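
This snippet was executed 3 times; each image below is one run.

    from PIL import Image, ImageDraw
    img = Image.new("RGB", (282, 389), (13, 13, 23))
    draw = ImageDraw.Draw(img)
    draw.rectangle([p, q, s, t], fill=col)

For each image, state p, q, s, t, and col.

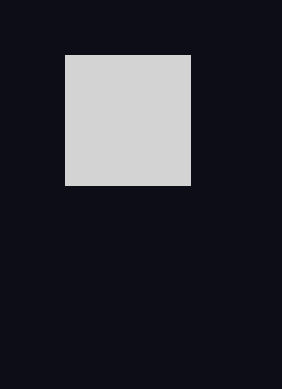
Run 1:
p = 65; q = 55; s = 190; t = 185; col = 'lightgray'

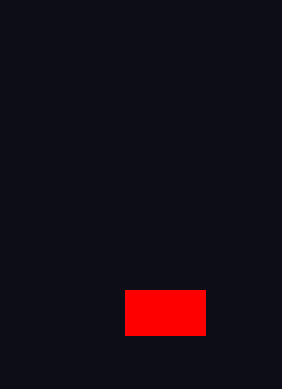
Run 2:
p = 125, q = 290, s = 205, t = 335, col = 'red'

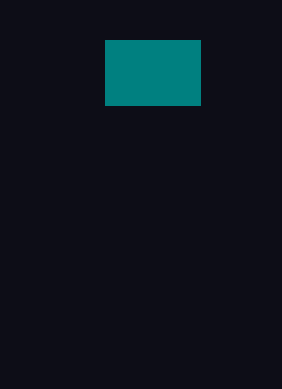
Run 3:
p = 105
q = 40
s = 200
t = 105
col = 'teal'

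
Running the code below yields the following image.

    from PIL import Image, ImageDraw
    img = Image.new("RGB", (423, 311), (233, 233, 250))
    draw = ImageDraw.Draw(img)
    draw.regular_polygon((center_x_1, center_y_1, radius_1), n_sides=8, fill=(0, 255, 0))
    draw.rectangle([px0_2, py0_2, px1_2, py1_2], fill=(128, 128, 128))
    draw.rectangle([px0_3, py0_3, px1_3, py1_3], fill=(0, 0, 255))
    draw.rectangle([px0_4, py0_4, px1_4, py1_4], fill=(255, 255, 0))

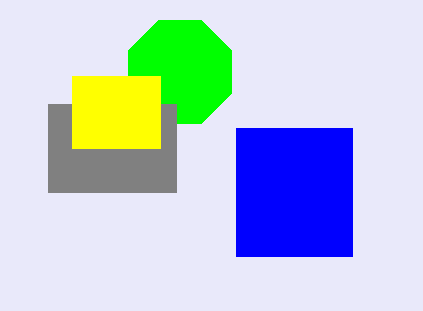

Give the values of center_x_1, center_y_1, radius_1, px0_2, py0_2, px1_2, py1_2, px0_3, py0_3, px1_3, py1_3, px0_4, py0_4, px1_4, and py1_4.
center_x_1 = 180
center_y_1 = 72
radius_1 = 56
px0_2 = 48
py0_2 = 104
px1_2 = 176
py1_2 = 192
px0_3 = 236
py0_3 = 128
px1_3 = 352
py1_3 = 256
px0_4 = 72
py0_4 = 76
px1_4 = 160
py1_4 = 148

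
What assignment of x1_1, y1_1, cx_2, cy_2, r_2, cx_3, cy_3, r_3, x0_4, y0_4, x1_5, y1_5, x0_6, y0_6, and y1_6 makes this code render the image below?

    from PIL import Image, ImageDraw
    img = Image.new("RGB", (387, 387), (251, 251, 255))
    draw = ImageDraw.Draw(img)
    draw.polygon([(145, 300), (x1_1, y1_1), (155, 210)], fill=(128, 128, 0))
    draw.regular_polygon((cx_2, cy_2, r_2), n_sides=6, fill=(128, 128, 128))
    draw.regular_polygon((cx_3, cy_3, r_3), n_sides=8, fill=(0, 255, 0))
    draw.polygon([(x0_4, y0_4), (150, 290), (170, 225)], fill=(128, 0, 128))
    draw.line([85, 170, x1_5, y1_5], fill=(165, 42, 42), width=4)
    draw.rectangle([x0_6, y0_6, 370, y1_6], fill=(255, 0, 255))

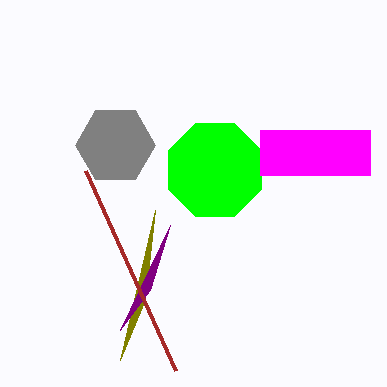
x1_1 = 120, y1_1 = 360, cx_2 = 115, cy_2 = 145, r_2 = 40, cx_3 = 215, cy_3 = 170, r_3 = 50, x0_4 = 120, y0_4 = 330, x1_5 = 175, y1_5 = 370, x0_6 = 260, y0_6 = 130, y1_6 = 175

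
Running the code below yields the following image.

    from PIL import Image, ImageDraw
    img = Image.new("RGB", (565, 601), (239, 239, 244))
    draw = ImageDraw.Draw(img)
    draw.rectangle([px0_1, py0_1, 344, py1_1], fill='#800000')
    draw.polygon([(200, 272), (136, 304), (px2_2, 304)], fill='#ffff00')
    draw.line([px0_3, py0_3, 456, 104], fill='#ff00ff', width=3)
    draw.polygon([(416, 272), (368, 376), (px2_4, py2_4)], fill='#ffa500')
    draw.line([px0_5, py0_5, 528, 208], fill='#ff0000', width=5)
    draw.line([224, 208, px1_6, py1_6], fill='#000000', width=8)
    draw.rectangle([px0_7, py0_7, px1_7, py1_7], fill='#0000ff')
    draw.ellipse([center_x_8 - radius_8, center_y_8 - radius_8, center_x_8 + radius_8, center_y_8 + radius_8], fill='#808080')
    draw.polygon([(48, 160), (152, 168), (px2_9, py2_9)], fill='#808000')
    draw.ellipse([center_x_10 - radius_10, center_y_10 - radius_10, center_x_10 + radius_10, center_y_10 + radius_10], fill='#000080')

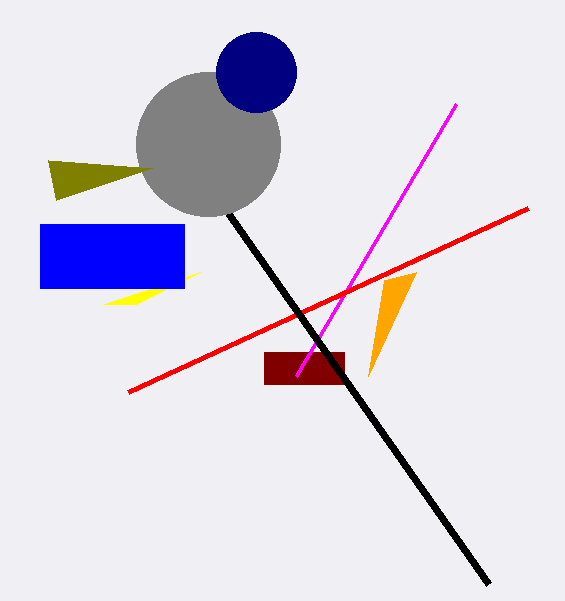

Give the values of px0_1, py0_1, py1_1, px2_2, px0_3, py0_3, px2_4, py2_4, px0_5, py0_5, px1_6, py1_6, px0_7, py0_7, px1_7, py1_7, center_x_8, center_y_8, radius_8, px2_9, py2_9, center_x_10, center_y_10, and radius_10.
px0_1 = 264
py0_1 = 352
py1_1 = 384
px2_2 = 104
px0_3 = 296
py0_3 = 376
px2_4 = 384
py2_4 = 280
px0_5 = 128
py0_5 = 392
px1_6 = 488
py1_6 = 584
px0_7 = 40
py0_7 = 224
px1_7 = 184
py1_7 = 288
center_x_8 = 208
center_y_8 = 144
radius_8 = 72
px2_9 = 56
py2_9 = 200
center_x_10 = 256
center_y_10 = 72
radius_10 = 40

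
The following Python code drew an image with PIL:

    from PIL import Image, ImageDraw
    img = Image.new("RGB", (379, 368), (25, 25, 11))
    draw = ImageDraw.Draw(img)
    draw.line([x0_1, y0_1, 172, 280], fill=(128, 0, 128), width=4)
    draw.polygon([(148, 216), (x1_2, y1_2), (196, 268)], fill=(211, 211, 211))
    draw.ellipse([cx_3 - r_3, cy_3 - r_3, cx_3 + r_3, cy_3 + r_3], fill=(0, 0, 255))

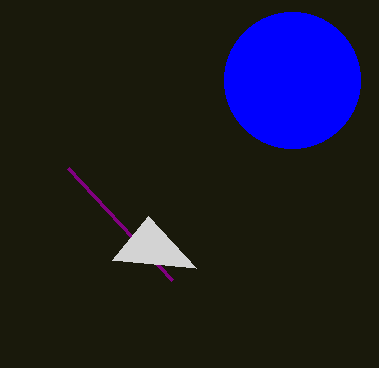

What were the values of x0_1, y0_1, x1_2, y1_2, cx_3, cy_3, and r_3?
x0_1 = 68, y0_1 = 168, x1_2 = 112, y1_2 = 260, cx_3 = 292, cy_3 = 80, r_3 = 68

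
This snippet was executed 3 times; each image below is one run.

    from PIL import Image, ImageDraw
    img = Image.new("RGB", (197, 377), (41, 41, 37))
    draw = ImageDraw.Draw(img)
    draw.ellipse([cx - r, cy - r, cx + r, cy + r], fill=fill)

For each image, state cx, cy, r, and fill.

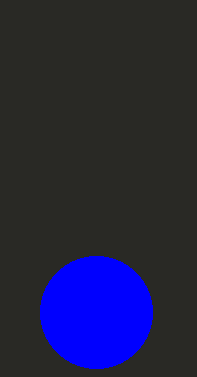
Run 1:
cx = 96; cy = 312; r = 56; fill = 'blue'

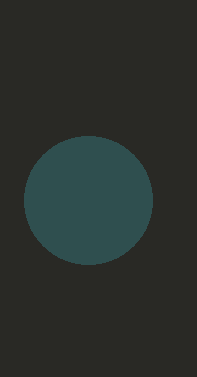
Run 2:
cx = 88; cy = 200; r = 64; fill = 'darkslategray'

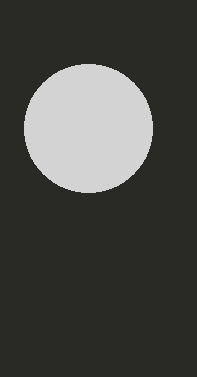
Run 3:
cx = 88
cy = 128
r = 64
fill = 'lightgray'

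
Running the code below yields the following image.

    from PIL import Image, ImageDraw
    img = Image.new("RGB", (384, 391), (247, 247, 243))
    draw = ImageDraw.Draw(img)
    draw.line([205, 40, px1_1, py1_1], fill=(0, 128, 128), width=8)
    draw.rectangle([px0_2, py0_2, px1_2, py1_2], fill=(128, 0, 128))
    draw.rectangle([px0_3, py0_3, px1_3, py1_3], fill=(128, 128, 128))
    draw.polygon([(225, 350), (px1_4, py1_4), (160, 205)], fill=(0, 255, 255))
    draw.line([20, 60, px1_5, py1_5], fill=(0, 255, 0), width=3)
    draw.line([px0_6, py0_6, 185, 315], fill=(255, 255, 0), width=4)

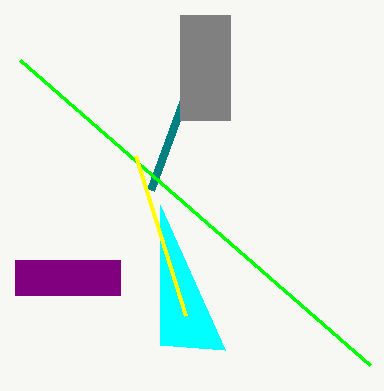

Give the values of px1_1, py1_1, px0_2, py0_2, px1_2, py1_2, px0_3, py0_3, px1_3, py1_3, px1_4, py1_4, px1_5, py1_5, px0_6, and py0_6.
px1_1 = 150
py1_1 = 190
px0_2 = 15
py0_2 = 260
px1_2 = 120
py1_2 = 295
px0_3 = 180
py0_3 = 15
px1_3 = 230
py1_3 = 120
px1_4 = 160
py1_4 = 345
px1_5 = 370
py1_5 = 365
px0_6 = 135
py0_6 = 155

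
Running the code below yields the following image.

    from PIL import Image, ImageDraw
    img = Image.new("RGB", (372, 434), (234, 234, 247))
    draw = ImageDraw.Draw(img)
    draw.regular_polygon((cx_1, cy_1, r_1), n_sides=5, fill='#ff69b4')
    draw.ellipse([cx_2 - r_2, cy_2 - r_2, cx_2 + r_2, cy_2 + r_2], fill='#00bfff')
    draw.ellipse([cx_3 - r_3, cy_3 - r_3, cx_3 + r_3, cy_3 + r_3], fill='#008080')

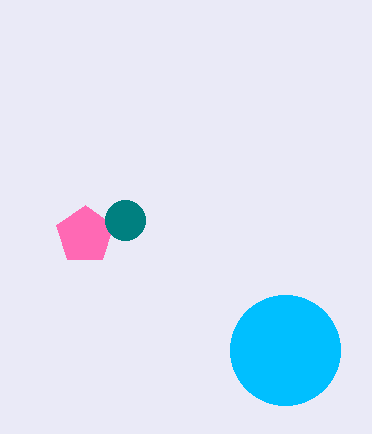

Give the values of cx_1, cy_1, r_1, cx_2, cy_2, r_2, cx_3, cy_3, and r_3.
cx_1 = 85; cy_1 = 235; r_1 = 30; cx_2 = 285; cy_2 = 350; r_2 = 55; cx_3 = 125; cy_3 = 220; r_3 = 20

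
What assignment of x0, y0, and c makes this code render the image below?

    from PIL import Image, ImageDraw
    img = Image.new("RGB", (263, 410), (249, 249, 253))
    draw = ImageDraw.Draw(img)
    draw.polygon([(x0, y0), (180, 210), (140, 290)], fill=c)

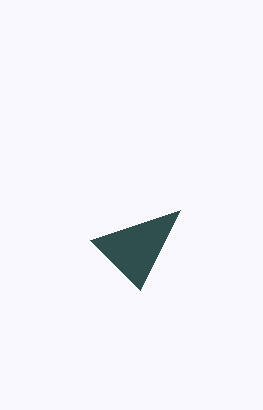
x0 = 90
y0 = 240
c = 'darkslategray'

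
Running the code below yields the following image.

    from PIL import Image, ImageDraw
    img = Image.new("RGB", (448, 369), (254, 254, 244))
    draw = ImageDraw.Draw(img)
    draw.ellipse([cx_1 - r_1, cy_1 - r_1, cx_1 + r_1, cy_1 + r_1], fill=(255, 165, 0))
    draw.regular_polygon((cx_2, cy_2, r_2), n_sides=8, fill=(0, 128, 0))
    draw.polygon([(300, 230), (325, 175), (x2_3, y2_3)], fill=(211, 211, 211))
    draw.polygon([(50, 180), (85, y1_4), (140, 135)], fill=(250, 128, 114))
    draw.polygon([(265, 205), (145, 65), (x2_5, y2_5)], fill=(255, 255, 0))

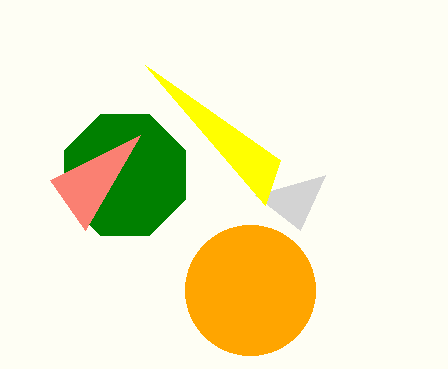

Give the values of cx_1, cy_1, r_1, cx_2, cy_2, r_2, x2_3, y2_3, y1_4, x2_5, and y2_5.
cx_1 = 250, cy_1 = 290, r_1 = 65, cx_2 = 125, cy_2 = 175, r_2 = 65, x2_3 = 255, y2_3 = 195, y1_4 = 230, x2_5 = 280, y2_5 = 160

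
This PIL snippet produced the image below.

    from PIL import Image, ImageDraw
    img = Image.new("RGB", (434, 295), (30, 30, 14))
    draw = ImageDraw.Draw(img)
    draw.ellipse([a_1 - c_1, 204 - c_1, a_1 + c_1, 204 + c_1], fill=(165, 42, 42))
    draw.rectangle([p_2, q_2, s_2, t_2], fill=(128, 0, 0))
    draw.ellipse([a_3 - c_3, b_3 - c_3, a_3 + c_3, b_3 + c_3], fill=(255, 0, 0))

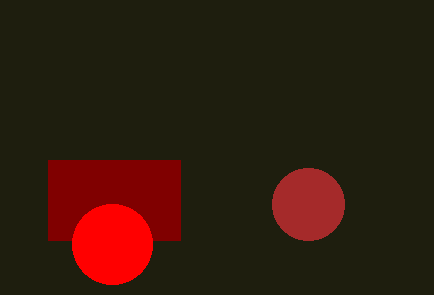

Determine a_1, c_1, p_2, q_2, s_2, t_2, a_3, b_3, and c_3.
a_1 = 308; c_1 = 36; p_2 = 48; q_2 = 160; s_2 = 180; t_2 = 240; a_3 = 112; b_3 = 244; c_3 = 40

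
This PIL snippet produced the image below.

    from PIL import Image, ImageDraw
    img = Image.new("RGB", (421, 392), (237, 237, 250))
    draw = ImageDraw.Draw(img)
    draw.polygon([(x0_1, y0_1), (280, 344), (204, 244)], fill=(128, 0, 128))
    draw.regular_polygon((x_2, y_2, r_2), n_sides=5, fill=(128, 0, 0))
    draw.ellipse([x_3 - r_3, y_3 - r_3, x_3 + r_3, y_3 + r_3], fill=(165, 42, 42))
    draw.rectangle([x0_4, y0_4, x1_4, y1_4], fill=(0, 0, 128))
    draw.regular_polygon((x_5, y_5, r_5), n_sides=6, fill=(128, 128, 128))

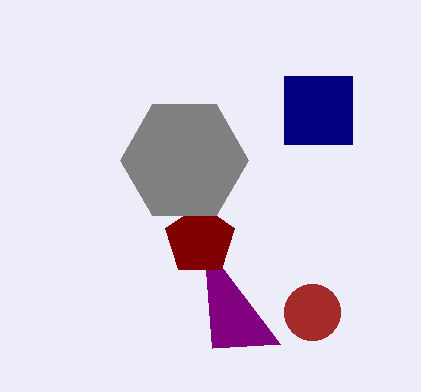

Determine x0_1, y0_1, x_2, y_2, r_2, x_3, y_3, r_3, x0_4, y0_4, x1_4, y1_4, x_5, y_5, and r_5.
x0_1 = 212, y0_1 = 348, x_2 = 200, y_2 = 240, r_2 = 36, x_3 = 312, y_3 = 312, r_3 = 28, x0_4 = 284, y0_4 = 76, x1_4 = 352, y1_4 = 144, x_5 = 184, y_5 = 160, r_5 = 64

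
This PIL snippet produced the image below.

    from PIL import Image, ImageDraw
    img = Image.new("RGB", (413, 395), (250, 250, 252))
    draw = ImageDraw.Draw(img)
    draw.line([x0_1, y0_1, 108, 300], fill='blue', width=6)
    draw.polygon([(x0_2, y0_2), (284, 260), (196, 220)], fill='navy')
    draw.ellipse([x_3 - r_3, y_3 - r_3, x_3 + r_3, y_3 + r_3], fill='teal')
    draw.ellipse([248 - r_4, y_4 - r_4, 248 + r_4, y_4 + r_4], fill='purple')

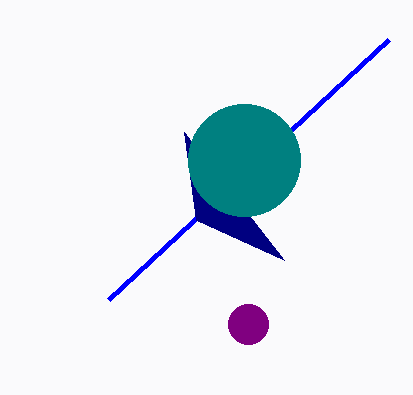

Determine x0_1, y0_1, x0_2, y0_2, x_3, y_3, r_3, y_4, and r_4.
x0_1 = 388, y0_1 = 40, x0_2 = 184, y0_2 = 132, x_3 = 244, y_3 = 160, r_3 = 56, y_4 = 324, r_4 = 20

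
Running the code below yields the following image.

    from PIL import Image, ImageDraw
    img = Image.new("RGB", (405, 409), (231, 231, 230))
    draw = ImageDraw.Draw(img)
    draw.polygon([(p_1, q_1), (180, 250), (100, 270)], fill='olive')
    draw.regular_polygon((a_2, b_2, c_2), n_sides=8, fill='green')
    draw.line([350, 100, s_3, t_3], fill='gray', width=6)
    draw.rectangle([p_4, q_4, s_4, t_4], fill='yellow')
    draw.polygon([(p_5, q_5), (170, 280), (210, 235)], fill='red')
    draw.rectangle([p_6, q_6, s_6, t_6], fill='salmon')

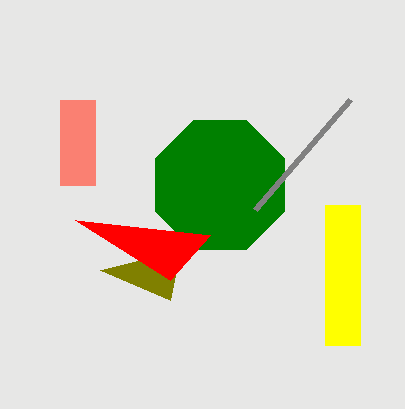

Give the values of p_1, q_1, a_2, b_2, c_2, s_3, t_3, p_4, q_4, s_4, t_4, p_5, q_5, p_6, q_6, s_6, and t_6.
p_1 = 170; q_1 = 300; a_2 = 220; b_2 = 185; c_2 = 70; s_3 = 255; t_3 = 210; p_4 = 325; q_4 = 205; s_4 = 360; t_4 = 345; p_5 = 75; q_5 = 220; p_6 = 60; q_6 = 100; s_6 = 95; t_6 = 185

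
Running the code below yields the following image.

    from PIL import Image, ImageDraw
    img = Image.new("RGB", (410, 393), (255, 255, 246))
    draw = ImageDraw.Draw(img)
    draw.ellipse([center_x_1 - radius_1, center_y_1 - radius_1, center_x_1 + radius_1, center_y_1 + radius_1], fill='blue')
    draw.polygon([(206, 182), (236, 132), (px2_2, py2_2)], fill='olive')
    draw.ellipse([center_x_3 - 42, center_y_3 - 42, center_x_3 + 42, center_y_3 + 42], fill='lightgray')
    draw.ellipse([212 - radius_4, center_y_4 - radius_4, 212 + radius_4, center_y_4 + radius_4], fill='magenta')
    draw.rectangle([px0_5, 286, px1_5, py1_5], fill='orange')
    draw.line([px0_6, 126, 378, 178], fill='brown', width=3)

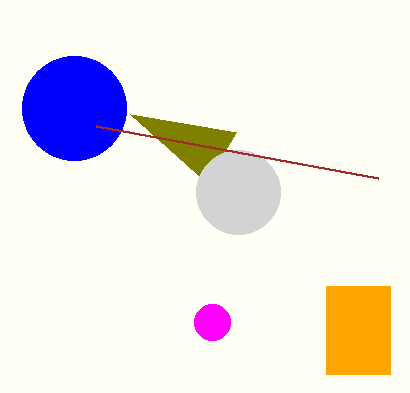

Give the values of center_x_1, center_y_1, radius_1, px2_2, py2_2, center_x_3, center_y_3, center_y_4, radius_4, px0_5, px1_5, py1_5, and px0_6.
center_x_1 = 74, center_y_1 = 108, radius_1 = 52, px2_2 = 130, py2_2 = 114, center_x_3 = 238, center_y_3 = 192, center_y_4 = 322, radius_4 = 18, px0_5 = 326, px1_5 = 390, py1_5 = 374, px0_6 = 96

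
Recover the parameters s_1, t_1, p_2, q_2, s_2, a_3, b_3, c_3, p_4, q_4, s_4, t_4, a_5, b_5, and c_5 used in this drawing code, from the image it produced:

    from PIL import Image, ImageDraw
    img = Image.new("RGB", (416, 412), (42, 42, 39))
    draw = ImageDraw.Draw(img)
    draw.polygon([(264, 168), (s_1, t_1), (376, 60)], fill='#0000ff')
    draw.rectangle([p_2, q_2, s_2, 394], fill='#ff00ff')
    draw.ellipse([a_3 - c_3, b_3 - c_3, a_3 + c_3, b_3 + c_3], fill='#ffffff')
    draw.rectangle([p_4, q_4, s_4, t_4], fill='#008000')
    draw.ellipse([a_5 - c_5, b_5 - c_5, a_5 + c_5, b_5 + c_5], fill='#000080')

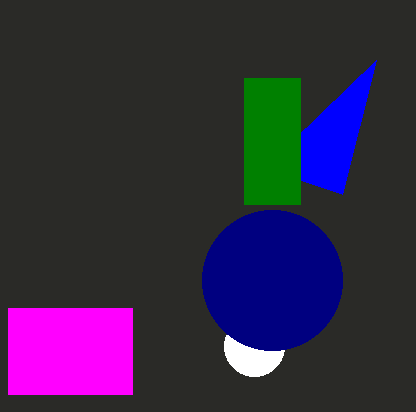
s_1 = 342, t_1 = 194, p_2 = 8, q_2 = 308, s_2 = 132, a_3 = 254, b_3 = 346, c_3 = 30, p_4 = 244, q_4 = 78, s_4 = 300, t_4 = 204, a_5 = 272, b_5 = 280, c_5 = 70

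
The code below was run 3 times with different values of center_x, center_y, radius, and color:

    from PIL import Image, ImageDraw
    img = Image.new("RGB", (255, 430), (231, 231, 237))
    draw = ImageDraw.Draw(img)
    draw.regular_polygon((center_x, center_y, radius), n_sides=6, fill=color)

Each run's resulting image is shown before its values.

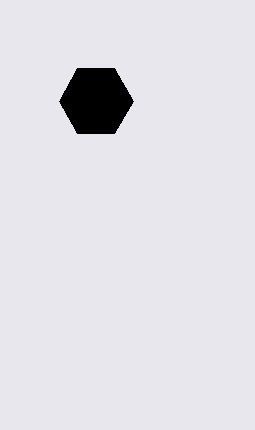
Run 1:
center_x = 96; center_y = 101; radius = 37; color = 'black'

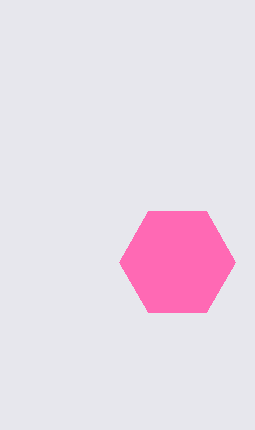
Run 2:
center_x = 177; center_y = 262; radius = 58; color = 'hotpink'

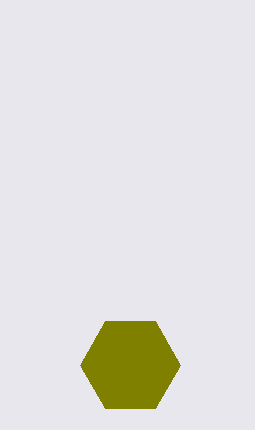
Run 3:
center_x = 130, center_y = 365, radius = 50, color = 'olive'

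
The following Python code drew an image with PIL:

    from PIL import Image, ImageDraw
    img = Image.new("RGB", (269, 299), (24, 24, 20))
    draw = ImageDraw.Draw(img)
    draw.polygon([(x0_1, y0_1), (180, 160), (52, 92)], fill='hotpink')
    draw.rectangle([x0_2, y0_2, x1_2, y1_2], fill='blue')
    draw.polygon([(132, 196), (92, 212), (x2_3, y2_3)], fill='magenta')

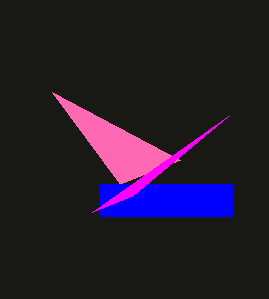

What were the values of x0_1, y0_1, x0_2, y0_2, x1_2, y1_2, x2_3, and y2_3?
x0_1 = 120, y0_1 = 184, x0_2 = 100, y0_2 = 184, x1_2 = 232, y1_2 = 216, x2_3 = 228, y2_3 = 116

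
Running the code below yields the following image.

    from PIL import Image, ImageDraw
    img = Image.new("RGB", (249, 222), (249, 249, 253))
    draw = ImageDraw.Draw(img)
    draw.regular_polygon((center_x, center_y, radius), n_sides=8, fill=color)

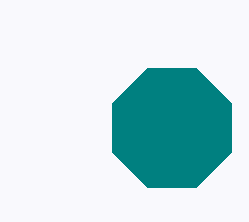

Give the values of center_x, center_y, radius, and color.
center_x = 172, center_y = 128, radius = 64, color = 'teal'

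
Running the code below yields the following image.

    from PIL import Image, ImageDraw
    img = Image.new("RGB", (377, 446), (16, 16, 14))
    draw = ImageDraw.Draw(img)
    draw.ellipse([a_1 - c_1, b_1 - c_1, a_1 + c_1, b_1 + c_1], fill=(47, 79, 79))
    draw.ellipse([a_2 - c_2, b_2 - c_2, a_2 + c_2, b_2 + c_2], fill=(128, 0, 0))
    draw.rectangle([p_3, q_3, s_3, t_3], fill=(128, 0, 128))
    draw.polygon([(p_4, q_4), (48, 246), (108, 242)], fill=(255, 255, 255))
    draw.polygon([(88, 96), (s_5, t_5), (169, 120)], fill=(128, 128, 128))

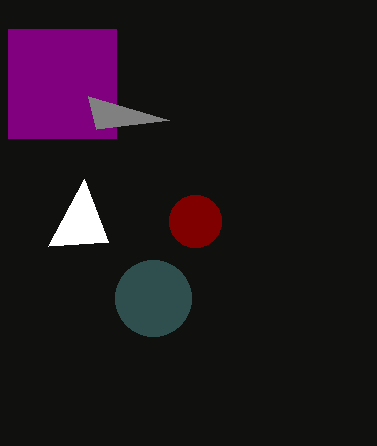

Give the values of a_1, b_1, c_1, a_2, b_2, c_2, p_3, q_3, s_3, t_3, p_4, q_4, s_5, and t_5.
a_1 = 153, b_1 = 298, c_1 = 38, a_2 = 195, b_2 = 221, c_2 = 26, p_3 = 8, q_3 = 29, s_3 = 116, t_3 = 138, p_4 = 84, q_4 = 179, s_5 = 96, t_5 = 129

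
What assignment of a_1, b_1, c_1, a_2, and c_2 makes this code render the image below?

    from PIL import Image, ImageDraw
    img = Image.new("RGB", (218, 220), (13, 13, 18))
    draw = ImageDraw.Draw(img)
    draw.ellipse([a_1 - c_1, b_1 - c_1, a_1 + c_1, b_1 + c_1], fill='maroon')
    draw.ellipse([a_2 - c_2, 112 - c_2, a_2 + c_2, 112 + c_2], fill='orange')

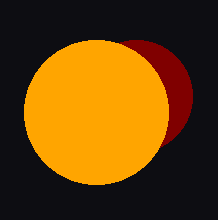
a_1 = 136, b_1 = 96, c_1 = 56, a_2 = 96, c_2 = 72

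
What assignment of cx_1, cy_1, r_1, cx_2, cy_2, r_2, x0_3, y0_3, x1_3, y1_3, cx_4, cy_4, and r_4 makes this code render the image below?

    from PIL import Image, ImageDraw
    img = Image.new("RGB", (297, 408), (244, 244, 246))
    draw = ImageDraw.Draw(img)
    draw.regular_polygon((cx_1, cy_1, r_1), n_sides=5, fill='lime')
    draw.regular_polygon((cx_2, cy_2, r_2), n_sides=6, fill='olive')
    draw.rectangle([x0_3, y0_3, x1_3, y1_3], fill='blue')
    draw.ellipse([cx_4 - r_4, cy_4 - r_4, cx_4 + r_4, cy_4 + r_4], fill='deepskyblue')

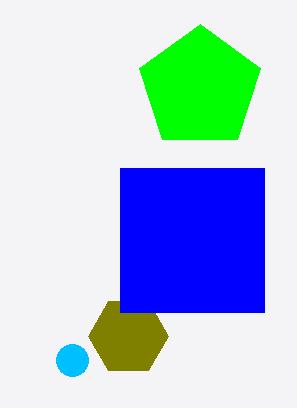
cx_1 = 200, cy_1 = 88, r_1 = 64, cx_2 = 128, cy_2 = 336, r_2 = 40, x0_3 = 120, y0_3 = 168, x1_3 = 264, y1_3 = 312, cx_4 = 72, cy_4 = 360, r_4 = 16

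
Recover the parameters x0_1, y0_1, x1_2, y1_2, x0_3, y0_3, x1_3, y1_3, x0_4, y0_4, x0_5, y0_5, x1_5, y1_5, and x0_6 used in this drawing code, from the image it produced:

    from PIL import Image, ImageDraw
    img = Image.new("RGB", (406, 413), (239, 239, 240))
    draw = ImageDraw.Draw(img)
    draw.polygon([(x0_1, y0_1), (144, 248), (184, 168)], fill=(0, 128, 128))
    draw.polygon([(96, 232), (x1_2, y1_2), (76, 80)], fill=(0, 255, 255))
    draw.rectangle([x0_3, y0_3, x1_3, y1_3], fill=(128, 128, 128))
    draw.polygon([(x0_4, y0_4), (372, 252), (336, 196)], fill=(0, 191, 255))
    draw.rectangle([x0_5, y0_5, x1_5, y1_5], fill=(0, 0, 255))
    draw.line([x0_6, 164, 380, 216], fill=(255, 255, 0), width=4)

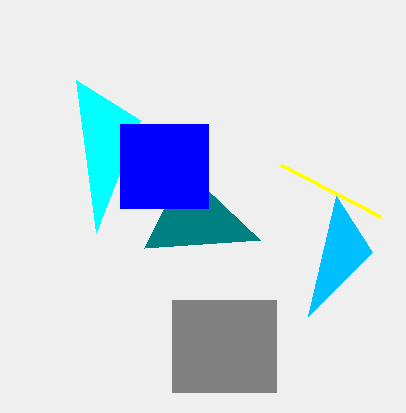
x0_1 = 260; y0_1 = 240; x1_2 = 140; y1_2 = 120; x0_3 = 172; y0_3 = 300; x1_3 = 276; y1_3 = 392; x0_4 = 308; y0_4 = 316; x0_5 = 120; y0_5 = 124; x1_5 = 208; y1_5 = 208; x0_6 = 280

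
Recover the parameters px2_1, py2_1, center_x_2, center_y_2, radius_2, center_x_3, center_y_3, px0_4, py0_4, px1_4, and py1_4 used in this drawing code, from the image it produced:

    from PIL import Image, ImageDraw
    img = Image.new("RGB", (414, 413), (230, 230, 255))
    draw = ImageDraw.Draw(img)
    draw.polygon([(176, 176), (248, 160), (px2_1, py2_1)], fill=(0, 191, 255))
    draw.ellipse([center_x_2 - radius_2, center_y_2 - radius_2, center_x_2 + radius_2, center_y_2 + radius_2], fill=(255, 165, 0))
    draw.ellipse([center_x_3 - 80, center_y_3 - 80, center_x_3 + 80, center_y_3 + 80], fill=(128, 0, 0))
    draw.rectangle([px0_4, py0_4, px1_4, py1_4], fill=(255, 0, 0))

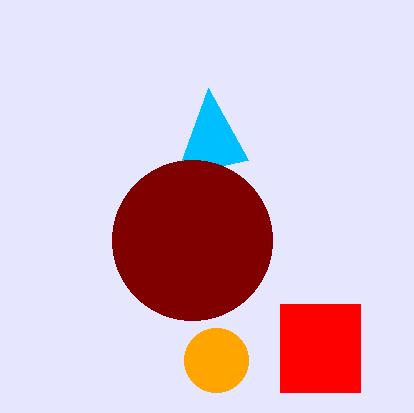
px2_1 = 208
py2_1 = 88
center_x_2 = 216
center_y_2 = 360
radius_2 = 32
center_x_3 = 192
center_y_3 = 240
px0_4 = 280
py0_4 = 304
px1_4 = 360
py1_4 = 392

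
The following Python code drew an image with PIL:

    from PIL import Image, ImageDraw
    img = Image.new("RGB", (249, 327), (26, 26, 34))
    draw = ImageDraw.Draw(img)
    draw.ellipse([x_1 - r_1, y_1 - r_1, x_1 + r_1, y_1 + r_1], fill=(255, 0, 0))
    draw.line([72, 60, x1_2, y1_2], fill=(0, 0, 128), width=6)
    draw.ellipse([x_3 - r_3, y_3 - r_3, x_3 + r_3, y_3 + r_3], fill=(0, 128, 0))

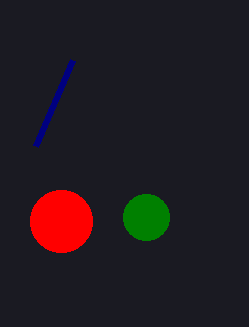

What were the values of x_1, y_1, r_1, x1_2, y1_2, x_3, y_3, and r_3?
x_1 = 61, y_1 = 221, r_1 = 31, x1_2 = 35, y1_2 = 146, x_3 = 146, y_3 = 217, r_3 = 23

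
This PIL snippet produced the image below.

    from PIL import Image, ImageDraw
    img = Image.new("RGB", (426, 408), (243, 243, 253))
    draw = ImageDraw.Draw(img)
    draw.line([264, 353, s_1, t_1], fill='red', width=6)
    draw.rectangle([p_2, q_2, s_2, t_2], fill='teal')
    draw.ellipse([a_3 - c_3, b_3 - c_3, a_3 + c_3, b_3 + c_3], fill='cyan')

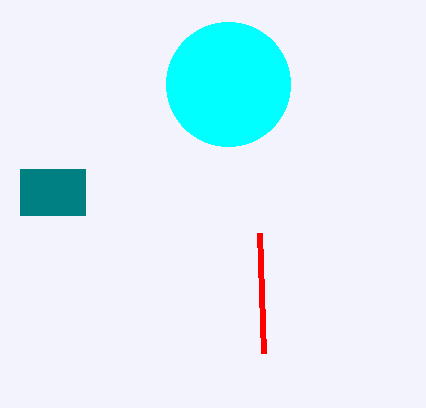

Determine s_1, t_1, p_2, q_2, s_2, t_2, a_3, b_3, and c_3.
s_1 = 260; t_1 = 233; p_2 = 20; q_2 = 169; s_2 = 85; t_2 = 215; a_3 = 228; b_3 = 84; c_3 = 62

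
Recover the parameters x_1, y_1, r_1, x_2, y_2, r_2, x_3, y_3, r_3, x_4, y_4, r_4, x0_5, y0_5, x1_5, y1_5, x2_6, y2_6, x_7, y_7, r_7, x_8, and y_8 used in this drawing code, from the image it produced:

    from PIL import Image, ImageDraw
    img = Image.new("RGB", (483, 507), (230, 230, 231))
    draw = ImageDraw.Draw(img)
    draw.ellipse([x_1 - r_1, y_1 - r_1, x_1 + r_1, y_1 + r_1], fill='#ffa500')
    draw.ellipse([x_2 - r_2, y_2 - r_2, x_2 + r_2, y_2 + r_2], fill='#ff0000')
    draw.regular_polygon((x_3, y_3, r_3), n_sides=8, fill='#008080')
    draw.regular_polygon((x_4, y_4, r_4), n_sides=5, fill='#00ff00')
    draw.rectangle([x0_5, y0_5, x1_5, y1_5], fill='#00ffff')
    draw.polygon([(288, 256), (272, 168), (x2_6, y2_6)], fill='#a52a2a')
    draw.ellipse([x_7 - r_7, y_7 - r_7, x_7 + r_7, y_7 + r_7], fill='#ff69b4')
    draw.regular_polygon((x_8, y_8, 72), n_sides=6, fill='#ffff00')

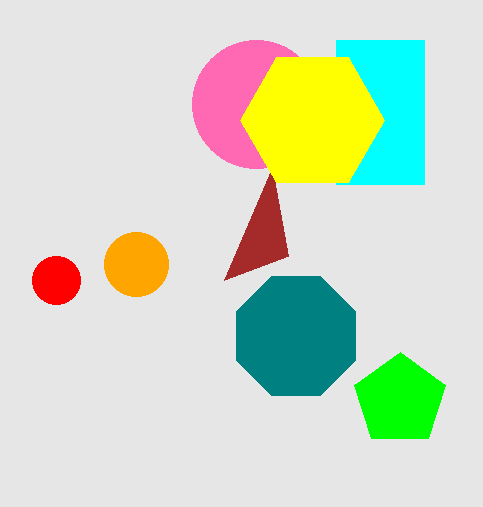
x_1 = 136
y_1 = 264
r_1 = 32
x_2 = 56
y_2 = 280
r_2 = 24
x_3 = 296
y_3 = 336
r_3 = 64
x_4 = 400
y_4 = 400
r_4 = 48
x0_5 = 336
y0_5 = 40
x1_5 = 424
y1_5 = 184
x2_6 = 224
y2_6 = 280
x_7 = 256
y_7 = 104
r_7 = 64
x_8 = 312
y_8 = 120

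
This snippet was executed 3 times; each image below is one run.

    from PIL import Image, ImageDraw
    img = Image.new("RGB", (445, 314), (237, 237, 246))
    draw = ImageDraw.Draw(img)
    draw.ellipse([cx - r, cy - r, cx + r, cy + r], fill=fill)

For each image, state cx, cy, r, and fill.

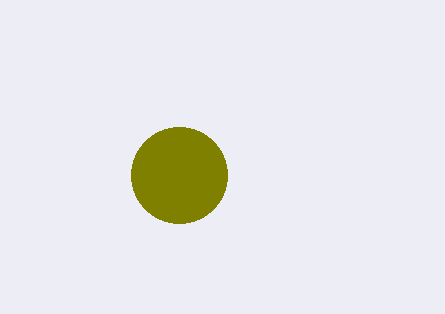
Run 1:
cx = 179, cy = 175, r = 48, fill = 'olive'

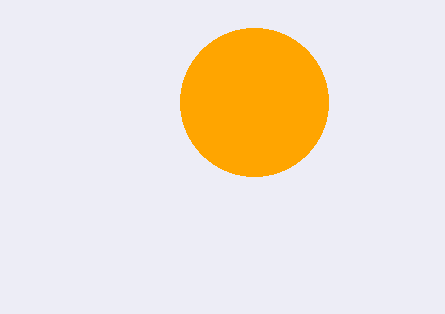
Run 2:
cx = 254; cy = 102; r = 74; fill = 'orange'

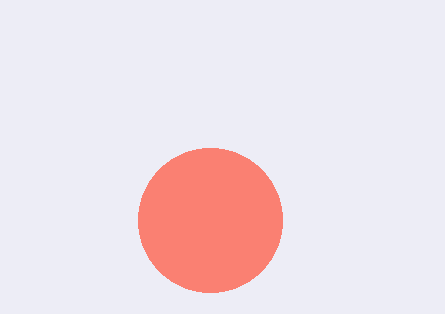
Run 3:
cx = 210, cy = 220, r = 72, fill = 'salmon'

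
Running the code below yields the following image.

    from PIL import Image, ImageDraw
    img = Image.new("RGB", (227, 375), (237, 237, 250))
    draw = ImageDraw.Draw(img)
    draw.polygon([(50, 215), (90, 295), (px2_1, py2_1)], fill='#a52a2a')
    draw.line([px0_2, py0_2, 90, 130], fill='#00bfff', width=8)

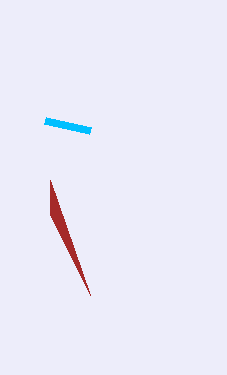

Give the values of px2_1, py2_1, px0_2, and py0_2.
px2_1 = 50
py2_1 = 180
px0_2 = 45
py0_2 = 120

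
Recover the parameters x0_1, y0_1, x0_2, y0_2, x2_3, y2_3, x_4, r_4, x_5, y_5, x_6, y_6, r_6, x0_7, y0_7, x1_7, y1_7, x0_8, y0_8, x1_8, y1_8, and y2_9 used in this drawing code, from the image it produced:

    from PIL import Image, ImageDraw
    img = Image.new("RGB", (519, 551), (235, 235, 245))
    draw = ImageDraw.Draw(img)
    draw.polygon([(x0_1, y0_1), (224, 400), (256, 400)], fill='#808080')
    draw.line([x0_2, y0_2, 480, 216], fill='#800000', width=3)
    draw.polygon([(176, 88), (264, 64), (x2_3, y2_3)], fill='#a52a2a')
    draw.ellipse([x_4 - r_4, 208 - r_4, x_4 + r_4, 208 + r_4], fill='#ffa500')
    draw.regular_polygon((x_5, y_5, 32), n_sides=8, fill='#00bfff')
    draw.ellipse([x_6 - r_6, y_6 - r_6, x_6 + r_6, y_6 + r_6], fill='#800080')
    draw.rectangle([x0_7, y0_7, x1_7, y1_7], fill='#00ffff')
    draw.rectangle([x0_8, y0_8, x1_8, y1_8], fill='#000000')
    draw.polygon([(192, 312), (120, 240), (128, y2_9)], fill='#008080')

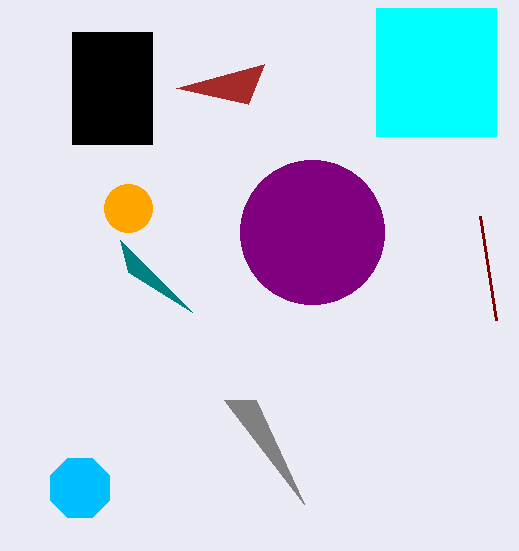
x0_1 = 304
y0_1 = 504
x0_2 = 496
y0_2 = 320
x2_3 = 248
y2_3 = 104
x_4 = 128
r_4 = 24
x_5 = 80
y_5 = 488
x_6 = 312
y_6 = 232
r_6 = 72
x0_7 = 376
y0_7 = 8
x1_7 = 496
y1_7 = 136
x0_8 = 72
y0_8 = 32
x1_8 = 152
y1_8 = 144
y2_9 = 272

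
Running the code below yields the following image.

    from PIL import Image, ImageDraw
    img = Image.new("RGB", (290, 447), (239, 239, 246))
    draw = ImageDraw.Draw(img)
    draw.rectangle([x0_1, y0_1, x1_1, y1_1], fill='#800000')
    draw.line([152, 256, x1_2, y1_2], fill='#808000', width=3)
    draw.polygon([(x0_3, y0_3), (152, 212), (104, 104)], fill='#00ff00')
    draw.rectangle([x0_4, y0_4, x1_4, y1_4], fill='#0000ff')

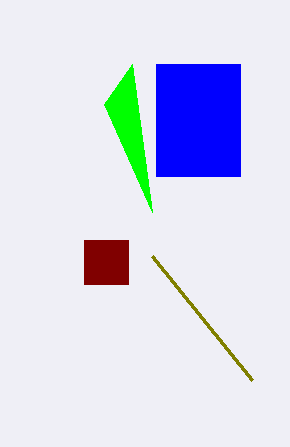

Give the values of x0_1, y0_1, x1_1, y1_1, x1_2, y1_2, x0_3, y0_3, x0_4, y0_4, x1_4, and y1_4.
x0_1 = 84, y0_1 = 240, x1_1 = 128, y1_1 = 284, x1_2 = 252, y1_2 = 380, x0_3 = 132, y0_3 = 64, x0_4 = 156, y0_4 = 64, x1_4 = 240, y1_4 = 176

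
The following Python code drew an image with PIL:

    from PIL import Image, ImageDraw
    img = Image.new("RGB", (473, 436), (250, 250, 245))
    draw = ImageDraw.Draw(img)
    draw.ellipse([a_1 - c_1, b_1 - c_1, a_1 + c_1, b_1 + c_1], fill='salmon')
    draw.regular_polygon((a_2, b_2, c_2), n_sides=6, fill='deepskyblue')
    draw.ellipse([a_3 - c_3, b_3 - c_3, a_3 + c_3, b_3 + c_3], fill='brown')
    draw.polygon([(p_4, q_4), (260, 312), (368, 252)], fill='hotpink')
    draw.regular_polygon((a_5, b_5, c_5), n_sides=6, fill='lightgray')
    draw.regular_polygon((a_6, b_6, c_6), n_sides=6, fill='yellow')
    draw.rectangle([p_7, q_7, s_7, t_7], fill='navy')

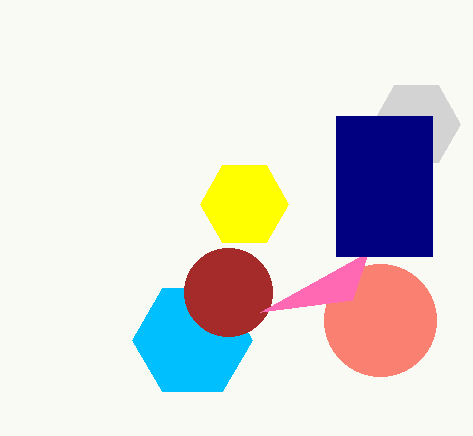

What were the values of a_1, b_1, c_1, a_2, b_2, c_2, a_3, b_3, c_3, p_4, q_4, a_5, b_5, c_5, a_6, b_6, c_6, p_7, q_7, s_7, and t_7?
a_1 = 380; b_1 = 320; c_1 = 56; a_2 = 192; b_2 = 340; c_2 = 60; a_3 = 228; b_3 = 292; c_3 = 44; p_4 = 352; q_4 = 300; a_5 = 416; b_5 = 124; c_5 = 44; a_6 = 244; b_6 = 204; c_6 = 44; p_7 = 336; q_7 = 116; s_7 = 432; t_7 = 256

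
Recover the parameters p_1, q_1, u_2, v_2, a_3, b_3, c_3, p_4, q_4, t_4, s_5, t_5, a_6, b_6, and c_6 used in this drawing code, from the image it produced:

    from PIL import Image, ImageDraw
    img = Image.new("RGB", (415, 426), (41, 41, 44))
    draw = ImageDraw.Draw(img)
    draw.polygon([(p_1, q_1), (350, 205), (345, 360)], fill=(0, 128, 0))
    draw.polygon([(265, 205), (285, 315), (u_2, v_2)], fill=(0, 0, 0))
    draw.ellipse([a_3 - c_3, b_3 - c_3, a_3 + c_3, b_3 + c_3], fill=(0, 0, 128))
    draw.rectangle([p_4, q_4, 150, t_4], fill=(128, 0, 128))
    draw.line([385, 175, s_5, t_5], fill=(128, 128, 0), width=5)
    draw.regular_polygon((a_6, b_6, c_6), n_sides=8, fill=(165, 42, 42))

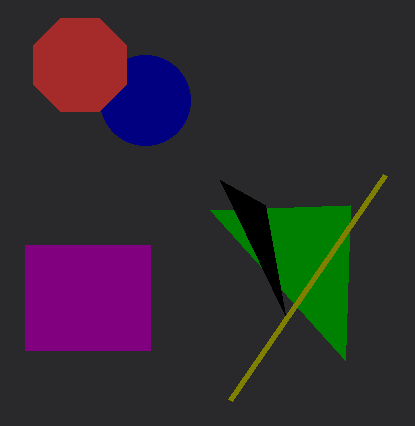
p_1 = 210; q_1 = 210; u_2 = 220; v_2 = 180; a_3 = 145; b_3 = 100; c_3 = 45; p_4 = 25; q_4 = 245; t_4 = 350; s_5 = 230; t_5 = 400; a_6 = 80; b_6 = 65; c_6 = 50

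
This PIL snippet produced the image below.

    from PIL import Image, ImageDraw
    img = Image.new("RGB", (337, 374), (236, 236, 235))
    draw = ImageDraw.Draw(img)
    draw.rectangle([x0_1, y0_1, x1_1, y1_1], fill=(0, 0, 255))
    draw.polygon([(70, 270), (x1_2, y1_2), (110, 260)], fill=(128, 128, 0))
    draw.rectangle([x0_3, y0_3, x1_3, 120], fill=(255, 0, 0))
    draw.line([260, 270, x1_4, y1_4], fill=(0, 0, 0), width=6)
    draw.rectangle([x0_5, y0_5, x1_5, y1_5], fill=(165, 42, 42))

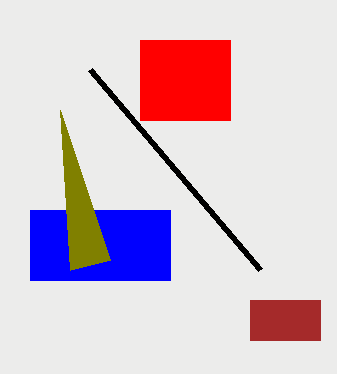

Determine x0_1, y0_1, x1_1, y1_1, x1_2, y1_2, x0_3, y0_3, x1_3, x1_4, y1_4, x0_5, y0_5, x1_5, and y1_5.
x0_1 = 30
y0_1 = 210
x1_1 = 170
y1_1 = 280
x1_2 = 60
y1_2 = 110
x0_3 = 140
y0_3 = 40
x1_3 = 230
x1_4 = 90
y1_4 = 70
x0_5 = 250
y0_5 = 300
x1_5 = 320
y1_5 = 340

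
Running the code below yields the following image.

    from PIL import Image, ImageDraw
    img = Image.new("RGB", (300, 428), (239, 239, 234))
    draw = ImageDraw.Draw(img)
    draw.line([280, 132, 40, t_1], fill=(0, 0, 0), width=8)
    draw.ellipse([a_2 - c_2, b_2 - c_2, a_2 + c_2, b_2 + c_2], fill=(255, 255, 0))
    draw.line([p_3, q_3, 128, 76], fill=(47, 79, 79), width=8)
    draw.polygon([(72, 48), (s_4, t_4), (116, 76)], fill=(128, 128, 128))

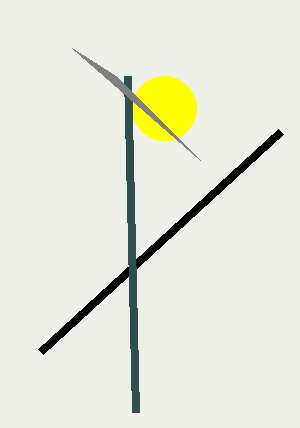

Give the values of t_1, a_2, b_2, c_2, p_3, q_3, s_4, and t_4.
t_1 = 352; a_2 = 164; b_2 = 108; c_2 = 32; p_3 = 136; q_3 = 412; s_4 = 200; t_4 = 160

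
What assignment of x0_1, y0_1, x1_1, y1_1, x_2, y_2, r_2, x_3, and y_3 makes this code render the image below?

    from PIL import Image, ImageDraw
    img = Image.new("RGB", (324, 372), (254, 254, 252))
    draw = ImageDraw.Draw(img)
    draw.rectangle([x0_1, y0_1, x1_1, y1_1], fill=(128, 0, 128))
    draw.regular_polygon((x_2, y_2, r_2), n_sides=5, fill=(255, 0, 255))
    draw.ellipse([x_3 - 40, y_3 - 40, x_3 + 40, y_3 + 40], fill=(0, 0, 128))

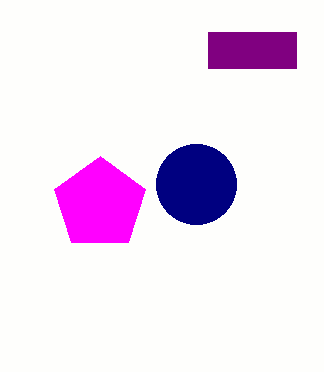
x0_1 = 208
y0_1 = 32
x1_1 = 296
y1_1 = 68
x_2 = 100
y_2 = 204
r_2 = 48
x_3 = 196
y_3 = 184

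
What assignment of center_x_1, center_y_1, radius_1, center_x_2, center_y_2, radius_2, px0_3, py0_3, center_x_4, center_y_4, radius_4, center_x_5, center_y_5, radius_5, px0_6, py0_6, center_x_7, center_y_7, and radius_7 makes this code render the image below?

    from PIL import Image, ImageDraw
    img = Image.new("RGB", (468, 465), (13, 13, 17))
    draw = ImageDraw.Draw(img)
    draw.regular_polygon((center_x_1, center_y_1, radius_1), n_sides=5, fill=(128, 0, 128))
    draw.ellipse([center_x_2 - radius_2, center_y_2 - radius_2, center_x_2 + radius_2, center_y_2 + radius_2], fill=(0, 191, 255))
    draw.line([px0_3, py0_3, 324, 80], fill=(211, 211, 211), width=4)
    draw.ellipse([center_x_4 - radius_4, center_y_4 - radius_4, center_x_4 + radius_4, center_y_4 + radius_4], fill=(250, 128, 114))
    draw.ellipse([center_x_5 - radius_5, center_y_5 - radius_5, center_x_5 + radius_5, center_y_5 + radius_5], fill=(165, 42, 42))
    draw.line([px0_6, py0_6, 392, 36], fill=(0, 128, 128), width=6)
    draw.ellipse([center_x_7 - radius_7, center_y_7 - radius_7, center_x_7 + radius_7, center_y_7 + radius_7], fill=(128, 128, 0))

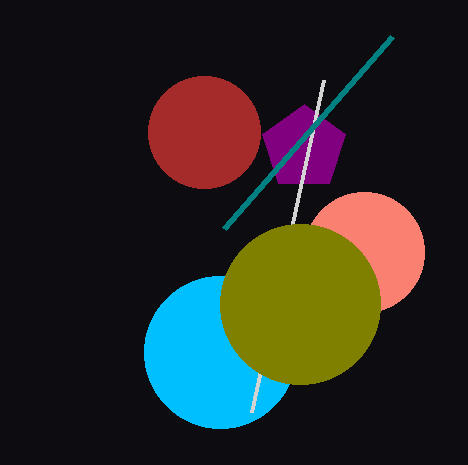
center_x_1 = 304
center_y_1 = 148
radius_1 = 44
center_x_2 = 220
center_y_2 = 352
radius_2 = 76
px0_3 = 252
py0_3 = 412
center_x_4 = 364
center_y_4 = 252
radius_4 = 60
center_x_5 = 204
center_y_5 = 132
radius_5 = 56
px0_6 = 224
py0_6 = 228
center_x_7 = 300
center_y_7 = 304
radius_7 = 80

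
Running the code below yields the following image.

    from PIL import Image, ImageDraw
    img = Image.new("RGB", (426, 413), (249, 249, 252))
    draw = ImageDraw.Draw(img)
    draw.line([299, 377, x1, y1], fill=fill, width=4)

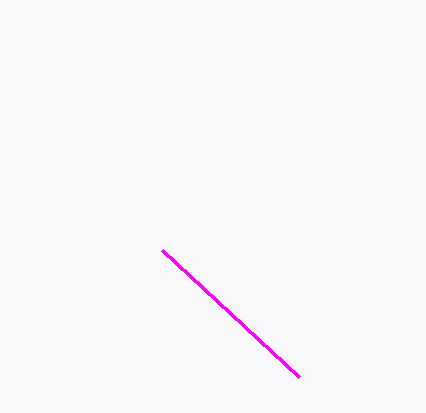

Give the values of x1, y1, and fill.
x1 = 162; y1 = 250; fill = 'magenta'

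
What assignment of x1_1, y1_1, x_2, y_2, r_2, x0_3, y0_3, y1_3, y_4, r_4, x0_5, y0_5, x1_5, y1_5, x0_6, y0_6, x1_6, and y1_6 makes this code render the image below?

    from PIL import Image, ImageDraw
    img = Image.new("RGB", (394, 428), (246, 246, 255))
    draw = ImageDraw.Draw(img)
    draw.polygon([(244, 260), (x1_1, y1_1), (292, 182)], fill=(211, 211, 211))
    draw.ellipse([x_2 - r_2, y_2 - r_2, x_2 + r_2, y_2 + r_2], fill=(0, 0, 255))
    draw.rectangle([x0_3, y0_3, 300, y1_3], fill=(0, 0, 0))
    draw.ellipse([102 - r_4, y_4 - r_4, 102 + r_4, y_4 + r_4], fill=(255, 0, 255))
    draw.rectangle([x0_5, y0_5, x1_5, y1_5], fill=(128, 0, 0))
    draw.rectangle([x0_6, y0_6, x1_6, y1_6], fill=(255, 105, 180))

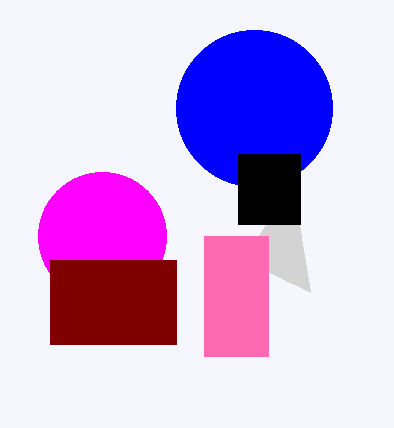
x1_1 = 310, y1_1 = 292, x_2 = 254, y_2 = 108, r_2 = 78, x0_3 = 238, y0_3 = 154, y1_3 = 224, y_4 = 236, r_4 = 64, x0_5 = 50, y0_5 = 260, x1_5 = 176, y1_5 = 344, x0_6 = 204, y0_6 = 236, x1_6 = 268, y1_6 = 356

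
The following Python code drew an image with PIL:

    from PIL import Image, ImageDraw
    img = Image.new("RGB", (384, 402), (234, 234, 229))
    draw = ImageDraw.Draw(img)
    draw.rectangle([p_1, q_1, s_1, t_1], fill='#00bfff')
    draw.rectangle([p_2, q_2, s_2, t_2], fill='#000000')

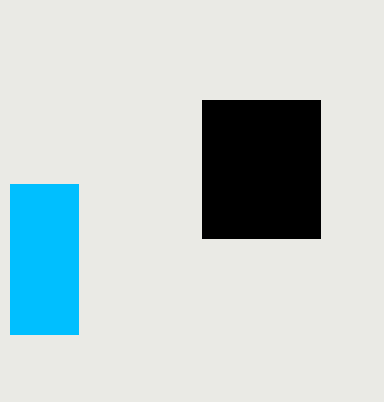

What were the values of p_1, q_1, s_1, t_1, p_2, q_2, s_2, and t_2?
p_1 = 10
q_1 = 184
s_1 = 78
t_1 = 334
p_2 = 202
q_2 = 100
s_2 = 320
t_2 = 238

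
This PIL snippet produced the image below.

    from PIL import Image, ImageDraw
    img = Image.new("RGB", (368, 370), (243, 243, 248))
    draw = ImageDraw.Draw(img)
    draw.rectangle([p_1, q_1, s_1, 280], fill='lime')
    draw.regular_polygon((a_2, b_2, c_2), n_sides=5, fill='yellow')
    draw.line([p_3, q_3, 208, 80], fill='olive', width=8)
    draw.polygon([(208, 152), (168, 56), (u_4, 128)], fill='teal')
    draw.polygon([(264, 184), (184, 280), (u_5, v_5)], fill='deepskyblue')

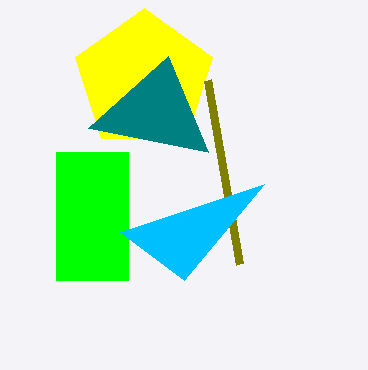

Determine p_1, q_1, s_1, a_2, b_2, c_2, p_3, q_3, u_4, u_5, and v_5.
p_1 = 56
q_1 = 152
s_1 = 128
a_2 = 144
b_2 = 80
c_2 = 72
p_3 = 240
q_3 = 264
u_4 = 88
u_5 = 120
v_5 = 232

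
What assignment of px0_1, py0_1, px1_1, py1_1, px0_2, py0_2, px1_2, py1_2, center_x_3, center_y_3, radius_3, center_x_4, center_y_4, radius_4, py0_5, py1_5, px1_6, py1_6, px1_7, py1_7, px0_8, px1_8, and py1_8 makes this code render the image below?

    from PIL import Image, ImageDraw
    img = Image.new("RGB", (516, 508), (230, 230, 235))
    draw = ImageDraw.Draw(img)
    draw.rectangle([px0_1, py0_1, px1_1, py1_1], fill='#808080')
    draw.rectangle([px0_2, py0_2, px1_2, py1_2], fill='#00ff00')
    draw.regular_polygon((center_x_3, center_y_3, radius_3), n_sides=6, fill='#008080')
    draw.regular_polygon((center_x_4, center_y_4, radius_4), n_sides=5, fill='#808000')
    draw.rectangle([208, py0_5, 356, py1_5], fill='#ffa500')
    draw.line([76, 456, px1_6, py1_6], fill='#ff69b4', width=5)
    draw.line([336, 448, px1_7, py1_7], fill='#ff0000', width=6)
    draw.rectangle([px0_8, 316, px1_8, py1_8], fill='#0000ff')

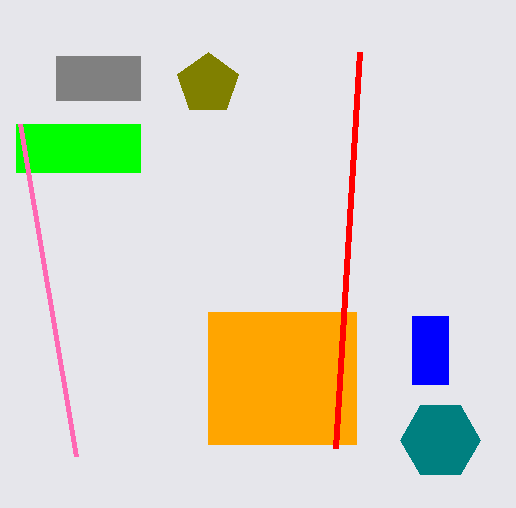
px0_1 = 56; py0_1 = 56; px1_1 = 140; py1_1 = 100; px0_2 = 16; py0_2 = 124; px1_2 = 140; py1_2 = 172; center_x_3 = 440; center_y_3 = 440; radius_3 = 40; center_x_4 = 208; center_y_4 = 84; radius_4 = 32; py0_5 = 312; py1_5 = 444; px1_6 = 20; py1_6 = 124; px1_7 = 360; py1_7 = 52; px0_8 = 412; px1_8 = 448; py1_8 = 384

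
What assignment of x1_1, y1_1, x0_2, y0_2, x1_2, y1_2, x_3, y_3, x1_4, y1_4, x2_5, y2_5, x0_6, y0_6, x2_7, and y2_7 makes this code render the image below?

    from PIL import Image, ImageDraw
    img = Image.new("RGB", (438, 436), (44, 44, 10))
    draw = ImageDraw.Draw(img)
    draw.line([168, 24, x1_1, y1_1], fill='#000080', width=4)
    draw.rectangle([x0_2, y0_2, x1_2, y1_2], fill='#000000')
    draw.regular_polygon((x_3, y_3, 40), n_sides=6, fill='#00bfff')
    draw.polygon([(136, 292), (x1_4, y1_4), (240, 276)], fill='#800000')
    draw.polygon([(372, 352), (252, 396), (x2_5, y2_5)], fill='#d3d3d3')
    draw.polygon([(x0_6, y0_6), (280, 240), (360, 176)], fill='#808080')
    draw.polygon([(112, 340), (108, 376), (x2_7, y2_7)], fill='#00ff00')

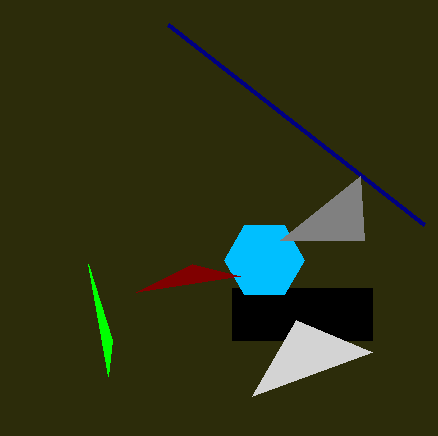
x1_1 = 424, y1_1 = 224, x0_2 = 232, y0_2 = 288, x1_2 = 372, y1_2 = 340, x_3 = 264, y_3 = 260, x1_4 = 192, y1_4 = 264, x2_5 = 296, y2_5 = 320, x0_6 = 364, y0_6 = 240, x2_7 = 88, y2_7 = 264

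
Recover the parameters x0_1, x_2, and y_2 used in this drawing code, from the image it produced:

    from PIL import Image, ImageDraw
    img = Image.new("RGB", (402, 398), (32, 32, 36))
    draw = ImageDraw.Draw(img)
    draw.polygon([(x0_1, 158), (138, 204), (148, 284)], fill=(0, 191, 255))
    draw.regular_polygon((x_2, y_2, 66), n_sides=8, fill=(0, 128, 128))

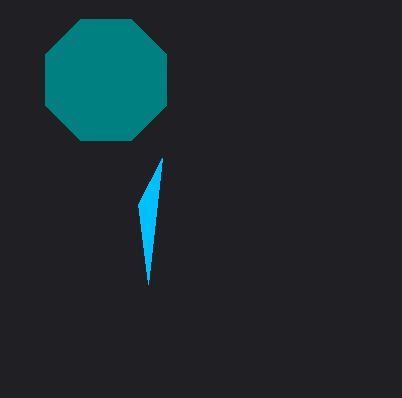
x0_1 = 162, x_2 = 106, y_2 = 80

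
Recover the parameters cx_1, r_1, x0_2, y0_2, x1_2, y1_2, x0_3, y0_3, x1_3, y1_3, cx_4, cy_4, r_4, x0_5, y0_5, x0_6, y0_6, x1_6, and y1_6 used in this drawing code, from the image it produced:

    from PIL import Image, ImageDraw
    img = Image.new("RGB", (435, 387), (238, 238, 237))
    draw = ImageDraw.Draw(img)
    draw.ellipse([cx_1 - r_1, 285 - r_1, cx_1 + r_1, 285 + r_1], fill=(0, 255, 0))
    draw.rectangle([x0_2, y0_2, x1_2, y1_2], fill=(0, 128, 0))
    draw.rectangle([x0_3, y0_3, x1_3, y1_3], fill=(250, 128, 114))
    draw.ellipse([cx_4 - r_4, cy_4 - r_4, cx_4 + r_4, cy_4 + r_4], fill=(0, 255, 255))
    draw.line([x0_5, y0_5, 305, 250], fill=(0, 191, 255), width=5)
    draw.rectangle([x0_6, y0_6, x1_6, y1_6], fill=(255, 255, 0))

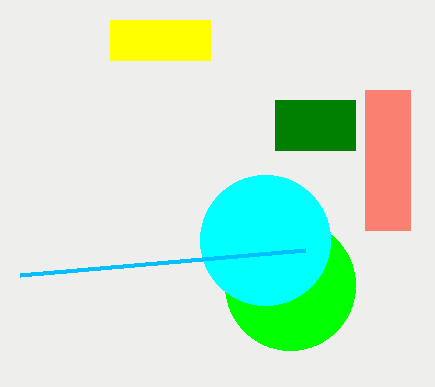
cx_1 = 290
r_1 = 65
x0_2 = 275
y0_2 = 100
x1_2 = 355
y1_2 = 150
x0_3 = 365
y0_3 = 90
x1_3 = 410
y1_3 = 230
cx_4 = 265
cy_4 = 240
r_4 = 65
x0_5 = 20
y0_5 = 275
x0_6 = 110
y0_6 = 20
x1_6 = 210
y1_6 = 60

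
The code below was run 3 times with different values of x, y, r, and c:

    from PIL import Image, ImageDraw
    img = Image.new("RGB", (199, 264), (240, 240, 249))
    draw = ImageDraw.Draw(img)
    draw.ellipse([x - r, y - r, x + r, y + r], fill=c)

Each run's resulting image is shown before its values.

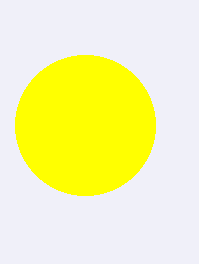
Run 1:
x = 85; y = 125; r = 70; c = 'yellow'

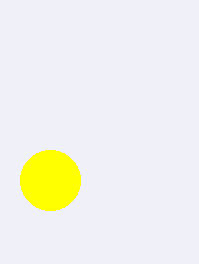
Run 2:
x = 50, y = 180, r = 30, c = 'yellow'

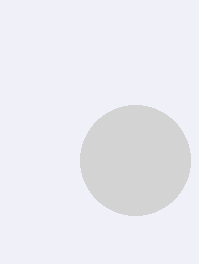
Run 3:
x = 135, y = 160, r = 55, c = 'lightgray'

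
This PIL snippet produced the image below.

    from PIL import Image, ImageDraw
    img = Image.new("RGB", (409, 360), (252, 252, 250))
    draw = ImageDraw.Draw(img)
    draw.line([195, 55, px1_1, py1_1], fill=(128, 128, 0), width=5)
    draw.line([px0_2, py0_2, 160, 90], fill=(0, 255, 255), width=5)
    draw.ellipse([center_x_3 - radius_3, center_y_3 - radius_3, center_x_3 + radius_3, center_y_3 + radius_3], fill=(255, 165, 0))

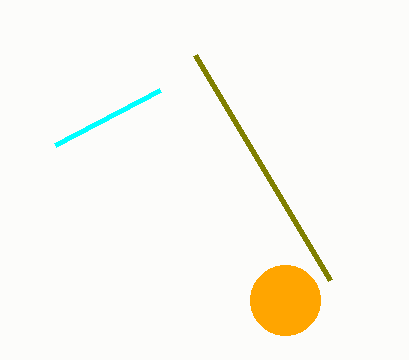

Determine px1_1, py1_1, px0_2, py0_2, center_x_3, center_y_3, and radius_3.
px1_1 = 330
py1_1 = 280
px0_2 = 55
py0_2 = 145
center_x_3 = 285
center_y_3 = 300
radius_3 = 35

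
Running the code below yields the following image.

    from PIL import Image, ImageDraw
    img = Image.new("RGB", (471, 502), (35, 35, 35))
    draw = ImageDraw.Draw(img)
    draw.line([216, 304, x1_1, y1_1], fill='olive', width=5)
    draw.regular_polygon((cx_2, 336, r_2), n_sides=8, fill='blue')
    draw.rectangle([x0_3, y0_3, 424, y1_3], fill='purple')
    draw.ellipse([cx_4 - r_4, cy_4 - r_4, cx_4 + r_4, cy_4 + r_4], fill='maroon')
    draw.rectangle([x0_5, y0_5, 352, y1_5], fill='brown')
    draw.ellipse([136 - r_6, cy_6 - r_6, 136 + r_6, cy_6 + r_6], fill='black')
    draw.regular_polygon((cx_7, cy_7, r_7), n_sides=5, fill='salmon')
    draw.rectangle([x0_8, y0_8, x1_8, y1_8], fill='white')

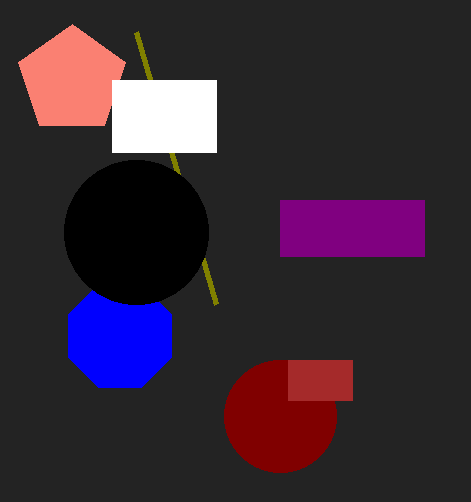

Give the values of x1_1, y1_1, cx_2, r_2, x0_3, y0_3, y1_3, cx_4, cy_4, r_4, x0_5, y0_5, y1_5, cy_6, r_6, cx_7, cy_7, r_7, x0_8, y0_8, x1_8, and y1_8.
x1_1 = 136
y1_1 = 32
cx_2 = 120
r_2 = 56
x0_3 = 280
y0_3 = 200
y1_3 = 256
cx_4 = 280
cy_4 = 416
r_4 = 56
x0_5 = 288
y0_5 = 360
y1_5 = 400
cy_6 = 232
r_6 = 72
cx_7 = 72
cy_7 = 80
r_7 = 56
x0_8 = 112
y0_8 = 80
x1_8 = 216
y1_8 = 152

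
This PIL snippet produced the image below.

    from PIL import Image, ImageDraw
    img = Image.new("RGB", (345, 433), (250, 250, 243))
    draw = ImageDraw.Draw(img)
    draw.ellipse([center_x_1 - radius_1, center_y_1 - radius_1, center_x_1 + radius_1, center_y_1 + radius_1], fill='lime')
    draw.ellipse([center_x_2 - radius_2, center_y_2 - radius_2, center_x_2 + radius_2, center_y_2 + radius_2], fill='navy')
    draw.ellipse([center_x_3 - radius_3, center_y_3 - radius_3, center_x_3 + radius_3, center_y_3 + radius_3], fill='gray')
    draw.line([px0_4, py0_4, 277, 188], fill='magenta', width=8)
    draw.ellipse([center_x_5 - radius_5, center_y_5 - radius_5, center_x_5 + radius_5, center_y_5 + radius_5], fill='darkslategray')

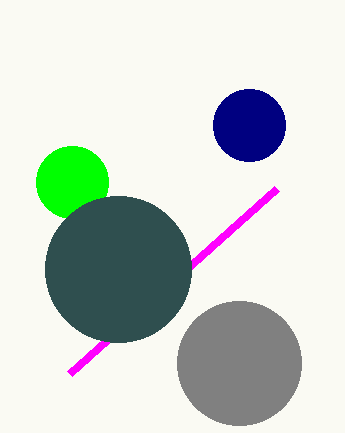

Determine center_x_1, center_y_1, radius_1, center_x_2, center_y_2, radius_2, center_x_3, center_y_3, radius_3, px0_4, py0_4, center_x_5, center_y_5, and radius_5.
center_x_1 = 72; center_y_1 = 182; radius_1 = 36; center_x_2 = 249; center_y_2 = 125; radius_2 = 36; center_x_3 = 239; center_y_3 = 363; radius_3 = 62; px0_4 = 70; py0_4 = 373; center_x_5 = 118; center_y_5 = 269; radius_5 = 73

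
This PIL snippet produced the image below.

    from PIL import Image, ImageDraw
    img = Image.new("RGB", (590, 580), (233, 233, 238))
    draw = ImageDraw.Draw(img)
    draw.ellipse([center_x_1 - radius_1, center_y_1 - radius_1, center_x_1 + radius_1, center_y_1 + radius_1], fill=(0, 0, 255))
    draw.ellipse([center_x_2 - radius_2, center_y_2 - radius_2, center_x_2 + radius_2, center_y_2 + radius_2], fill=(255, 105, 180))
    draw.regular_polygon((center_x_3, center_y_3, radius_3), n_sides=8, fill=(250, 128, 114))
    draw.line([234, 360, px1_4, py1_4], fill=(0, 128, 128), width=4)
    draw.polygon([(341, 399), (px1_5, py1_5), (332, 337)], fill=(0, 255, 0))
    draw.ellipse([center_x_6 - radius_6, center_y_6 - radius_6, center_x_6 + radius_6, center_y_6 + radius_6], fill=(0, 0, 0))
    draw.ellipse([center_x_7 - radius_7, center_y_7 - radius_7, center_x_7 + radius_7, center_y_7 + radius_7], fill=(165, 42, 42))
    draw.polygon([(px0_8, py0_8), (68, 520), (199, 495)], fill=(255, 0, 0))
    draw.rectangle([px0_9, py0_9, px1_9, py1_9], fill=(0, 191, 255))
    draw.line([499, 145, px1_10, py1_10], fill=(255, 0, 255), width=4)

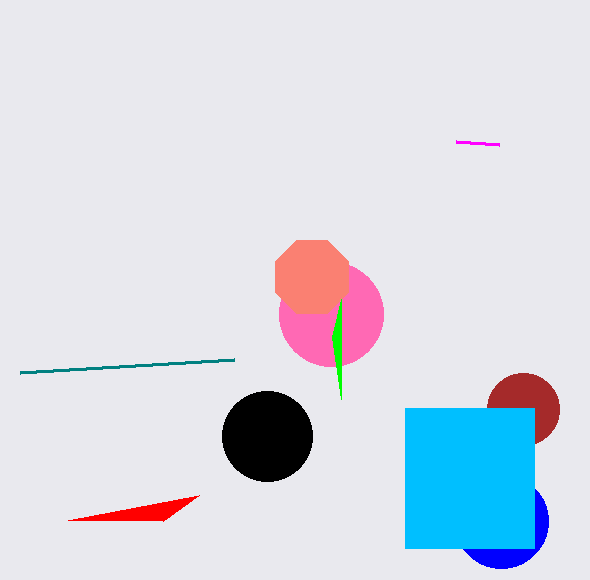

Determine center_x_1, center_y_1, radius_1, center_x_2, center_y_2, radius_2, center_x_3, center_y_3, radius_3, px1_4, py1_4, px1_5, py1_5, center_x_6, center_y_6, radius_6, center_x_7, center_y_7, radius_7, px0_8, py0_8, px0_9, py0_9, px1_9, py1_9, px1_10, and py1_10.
center_x_1 = 501
center_y_1 = 521
radius_1 = 47
center_x_2 = 331
center_y_2 = 314
radius_2 = 52
center_x_3 = 312
center_y_3 = 277
radius_3 = 40
px1_4 = 20
py1_4 = 373
px1_5 = 341
py1_5 = 299
center_x_6 = 267
center_y_6 = 436
radius_6 = 45
center_x_7 = 523
center_y_7 = 409
radius_7 = 36
px0_8 = 163
py0_8 = 521
px0_9 = 405
py0_9 = 408
px1_9 = 534
py1_9 = 548
px1_10 = 456
py1_10 = 142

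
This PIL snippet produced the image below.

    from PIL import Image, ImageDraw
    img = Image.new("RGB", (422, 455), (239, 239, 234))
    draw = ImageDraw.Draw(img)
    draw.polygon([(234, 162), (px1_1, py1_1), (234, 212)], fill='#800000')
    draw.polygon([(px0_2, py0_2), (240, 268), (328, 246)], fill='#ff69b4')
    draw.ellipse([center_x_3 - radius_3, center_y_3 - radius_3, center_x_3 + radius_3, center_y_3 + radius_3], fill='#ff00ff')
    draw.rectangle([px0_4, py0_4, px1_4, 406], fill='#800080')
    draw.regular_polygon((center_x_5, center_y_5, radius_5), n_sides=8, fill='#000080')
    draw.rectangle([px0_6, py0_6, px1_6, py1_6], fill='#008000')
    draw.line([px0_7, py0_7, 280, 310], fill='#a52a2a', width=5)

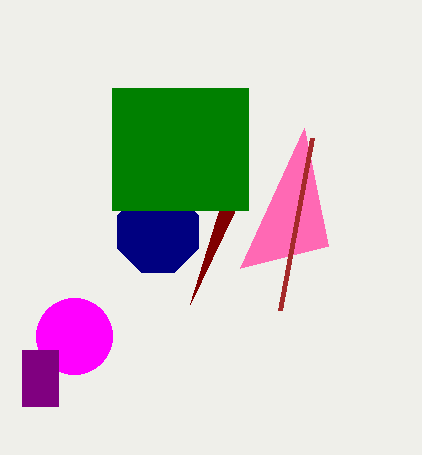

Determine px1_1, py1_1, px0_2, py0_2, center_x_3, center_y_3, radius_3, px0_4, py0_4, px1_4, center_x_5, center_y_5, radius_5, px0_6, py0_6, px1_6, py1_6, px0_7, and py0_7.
px1_1 = 190, py1_1 = 304, px0_2 = 304, py0_2 = 128, center_x_3 = 74, center_y_3 = 336, radius_3 = 38, px0_4 = 22, py0_4 = 350, px1_4 = 58, center_x_5 = 158, center_y_5 = 232, radius_5 = 44, px0_6 = 112, py0_6 = 88, px1_6 = 248, py1_6 = 210, px0_7 = 312, py0_7 = 138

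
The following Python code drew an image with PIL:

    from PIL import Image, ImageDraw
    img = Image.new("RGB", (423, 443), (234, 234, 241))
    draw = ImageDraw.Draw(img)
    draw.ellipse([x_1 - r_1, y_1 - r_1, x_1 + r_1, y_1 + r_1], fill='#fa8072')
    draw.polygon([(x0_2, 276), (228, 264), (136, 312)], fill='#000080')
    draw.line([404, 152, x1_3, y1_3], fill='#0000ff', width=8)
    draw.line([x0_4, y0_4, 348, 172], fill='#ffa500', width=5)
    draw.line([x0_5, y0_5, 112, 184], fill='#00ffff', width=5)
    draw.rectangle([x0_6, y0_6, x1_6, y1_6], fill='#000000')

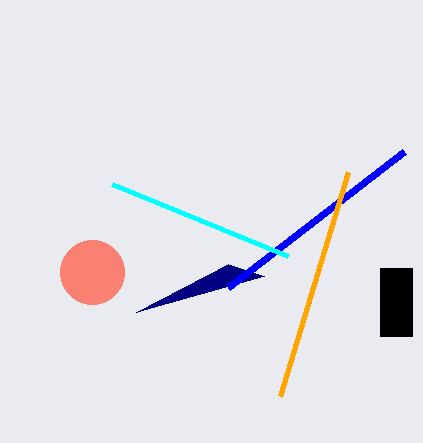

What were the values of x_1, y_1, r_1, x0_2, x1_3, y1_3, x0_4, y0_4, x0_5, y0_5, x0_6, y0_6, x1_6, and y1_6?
x_1 = 92, y_1 = 272, r_1 = 32, x0_2 = 264, x1_3 = 228, y1_3 = 288, x0_4 = 280, y0_4 = 396, x0_5 = 288, y0_5 = 256, x0_6 = 380, y0_6 = 268, x1_6 = 412, y1_6 = 336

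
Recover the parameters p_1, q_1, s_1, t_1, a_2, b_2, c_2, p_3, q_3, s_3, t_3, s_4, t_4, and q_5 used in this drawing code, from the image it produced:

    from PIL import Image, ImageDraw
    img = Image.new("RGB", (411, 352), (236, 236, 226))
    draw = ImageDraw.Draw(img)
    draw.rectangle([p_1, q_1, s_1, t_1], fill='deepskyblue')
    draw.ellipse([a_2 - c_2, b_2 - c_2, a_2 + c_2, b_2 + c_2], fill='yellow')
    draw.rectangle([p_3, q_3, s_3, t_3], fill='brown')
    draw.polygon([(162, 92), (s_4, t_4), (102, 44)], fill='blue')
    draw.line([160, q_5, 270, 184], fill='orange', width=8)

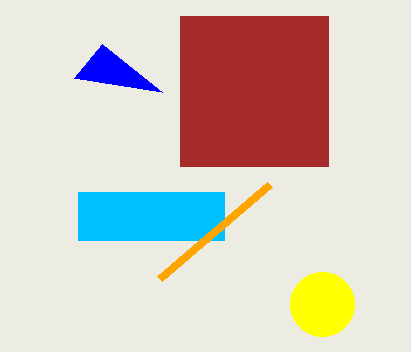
p_1 = 78; q_1 = 192; s_1 = 224; t_1 = 240; a_2 = 322; b_2 = 304; c_2 = 32; p_3 = 180; q_3 = 16; s_3 = 328; t_3 = 166; s_4 = 74; t_4 = 78; q_5 = 278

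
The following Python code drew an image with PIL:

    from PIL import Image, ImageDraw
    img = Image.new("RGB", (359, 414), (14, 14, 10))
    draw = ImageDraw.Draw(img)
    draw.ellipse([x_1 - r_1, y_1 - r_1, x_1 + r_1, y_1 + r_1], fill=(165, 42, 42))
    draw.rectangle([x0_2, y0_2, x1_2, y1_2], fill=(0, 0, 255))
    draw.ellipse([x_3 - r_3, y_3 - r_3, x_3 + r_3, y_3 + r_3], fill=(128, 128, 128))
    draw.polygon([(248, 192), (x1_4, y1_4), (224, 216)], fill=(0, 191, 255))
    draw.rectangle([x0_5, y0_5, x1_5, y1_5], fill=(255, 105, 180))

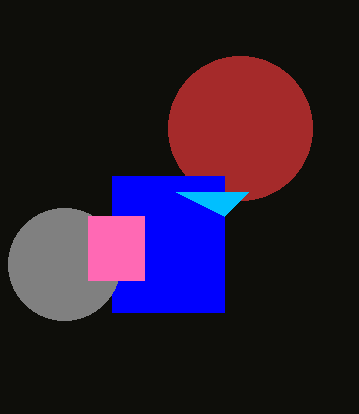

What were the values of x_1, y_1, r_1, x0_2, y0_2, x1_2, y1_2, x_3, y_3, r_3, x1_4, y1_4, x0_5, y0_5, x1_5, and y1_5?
x_1 = 240; y_1 = 128; r_1 = 72; x0_2 = 112; y0_2 = 176; x1_2 = 224; y1_2 = 312; x_3 = 64; y_3 = 264; r_3 = 56; x1_4 = 176; y1_4 = 192; x0_5 = 88; y0_5 = 216; x1_5 = 144; y1_5 = 280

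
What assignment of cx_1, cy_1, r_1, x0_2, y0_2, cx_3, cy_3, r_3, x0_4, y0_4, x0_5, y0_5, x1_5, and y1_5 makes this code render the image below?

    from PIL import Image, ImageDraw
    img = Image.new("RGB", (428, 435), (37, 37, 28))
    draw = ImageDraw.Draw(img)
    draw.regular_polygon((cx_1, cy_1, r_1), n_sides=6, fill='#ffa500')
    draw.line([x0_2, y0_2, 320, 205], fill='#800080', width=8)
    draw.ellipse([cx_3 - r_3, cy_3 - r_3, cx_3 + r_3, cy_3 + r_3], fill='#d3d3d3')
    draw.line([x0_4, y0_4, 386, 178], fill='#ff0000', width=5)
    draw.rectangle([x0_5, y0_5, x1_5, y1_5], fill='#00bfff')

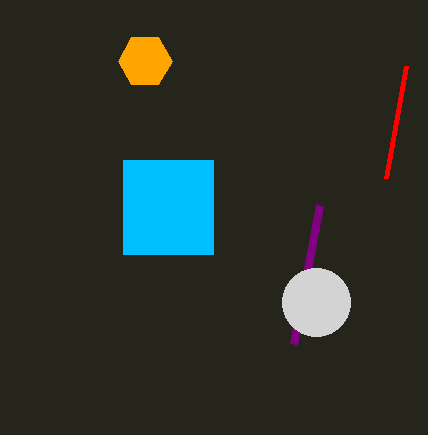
cx_1 = 145; cy_1 = 61; r_1 = 27; x0_2 = 294; y0_2 = 344; cx_3 = 316; cy_3 = 302; r_3 = 34; x0_4 = 406; y0_4 = 66; x0_5 = 123; y0_5 = 160; x1_5 = 213; y1_5 = 254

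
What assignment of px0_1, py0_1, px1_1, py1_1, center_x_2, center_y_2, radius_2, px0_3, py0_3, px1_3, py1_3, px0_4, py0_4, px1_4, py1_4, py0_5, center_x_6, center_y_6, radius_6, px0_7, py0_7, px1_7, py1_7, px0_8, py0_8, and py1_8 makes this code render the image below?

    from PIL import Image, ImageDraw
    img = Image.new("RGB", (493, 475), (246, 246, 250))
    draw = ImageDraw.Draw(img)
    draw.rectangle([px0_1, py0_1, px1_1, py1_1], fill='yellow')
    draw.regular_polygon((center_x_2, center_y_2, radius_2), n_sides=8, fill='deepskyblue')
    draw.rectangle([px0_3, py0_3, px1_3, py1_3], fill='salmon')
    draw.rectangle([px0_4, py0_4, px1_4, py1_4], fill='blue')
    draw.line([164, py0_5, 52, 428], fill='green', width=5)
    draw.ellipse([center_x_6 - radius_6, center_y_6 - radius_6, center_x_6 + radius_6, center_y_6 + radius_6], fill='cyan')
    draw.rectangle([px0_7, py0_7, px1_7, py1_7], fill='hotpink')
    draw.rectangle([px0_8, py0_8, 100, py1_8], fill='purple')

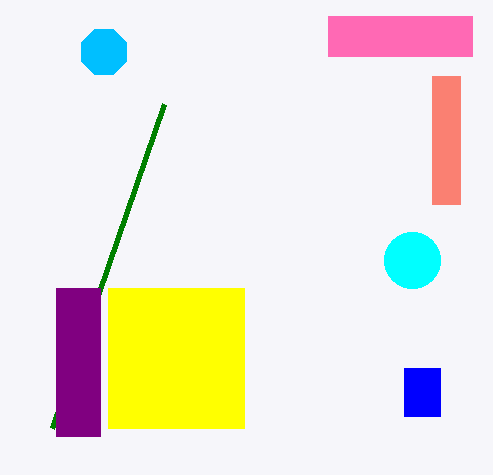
px0_1 = 108; py0_1 = 288; px1_1 = 244; py1_1 = 428; center_x_2 = 104; center_y_2 = 52; radius_2 = 24; px0_3 = 432; py0_3 = 76; px1_3 = 460; py1_3 = 204; px0_4 = 404; py0_4 = 368; px1_4 = 440; py1_4 = 416; py0_5 = 104; center_x_6 = 412; center_y_6 = 260; radius_6 = 28; px0_7 = 328; py0_7 = 16; px1_7 = 472; py1_7 = 56; px0_8 = 56; py0_8 = 288; py1_8 = 436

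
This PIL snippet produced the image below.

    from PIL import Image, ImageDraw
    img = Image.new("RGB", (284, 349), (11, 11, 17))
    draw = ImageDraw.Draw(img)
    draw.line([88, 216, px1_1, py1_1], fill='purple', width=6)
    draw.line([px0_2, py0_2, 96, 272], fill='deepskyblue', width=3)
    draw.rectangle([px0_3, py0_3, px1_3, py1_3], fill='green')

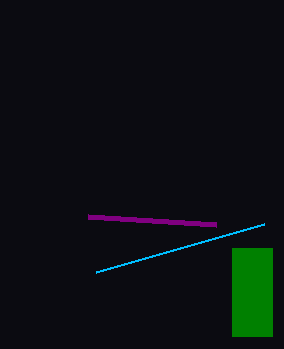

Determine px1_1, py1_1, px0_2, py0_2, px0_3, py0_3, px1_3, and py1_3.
px1_1 = 216
py1_1 = 224
px0_2 = 264
py0_2 = 224
px0_3 = 232
py0_3 = 248
px1_3 = 272
py1_3 = 336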